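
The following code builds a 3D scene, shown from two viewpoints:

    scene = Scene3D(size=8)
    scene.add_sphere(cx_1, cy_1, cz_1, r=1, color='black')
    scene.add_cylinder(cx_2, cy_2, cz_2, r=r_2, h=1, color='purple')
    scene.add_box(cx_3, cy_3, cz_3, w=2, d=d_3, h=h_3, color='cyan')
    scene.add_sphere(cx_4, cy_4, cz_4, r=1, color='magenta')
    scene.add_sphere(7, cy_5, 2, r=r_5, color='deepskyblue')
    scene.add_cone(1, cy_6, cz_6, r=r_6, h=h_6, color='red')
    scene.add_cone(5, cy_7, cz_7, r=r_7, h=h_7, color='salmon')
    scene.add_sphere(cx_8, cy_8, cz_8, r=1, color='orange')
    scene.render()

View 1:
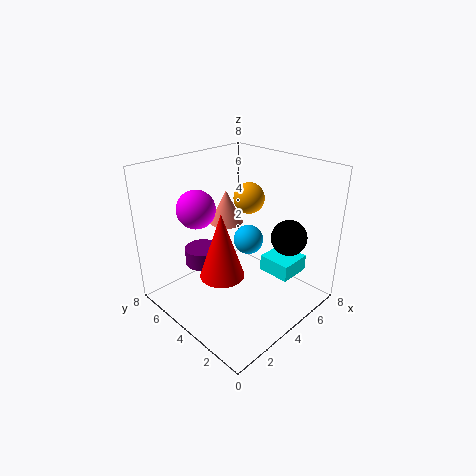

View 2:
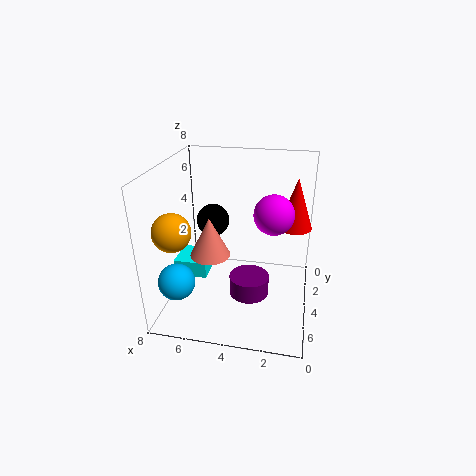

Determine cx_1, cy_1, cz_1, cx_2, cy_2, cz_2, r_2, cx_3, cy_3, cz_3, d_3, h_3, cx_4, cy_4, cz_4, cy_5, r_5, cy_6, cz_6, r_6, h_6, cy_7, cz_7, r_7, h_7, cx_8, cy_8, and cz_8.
cx_1 = 6; cy_1 = 2; cz_1 = 4; cx_2 = 3; cy_2 = 6; cz_2 = 2; r_2 = 1; cx_3 = 6; cy_3 = 2; cz_3 = 1; d_3 = 2; h_3 = 1; cx_4 = 2; cy_4 = 5; cz_4 = 6; cy_5 = 6; r_5 = 1; cy_6 = 2; cz_6 = 4; r_6 = 1; h_6 = 3; cy_7 = 6; cz_7 = 4; r_7 = 1; h_7 = 2; cx_8 = 7; cy_8 = 6; cz_8 = 5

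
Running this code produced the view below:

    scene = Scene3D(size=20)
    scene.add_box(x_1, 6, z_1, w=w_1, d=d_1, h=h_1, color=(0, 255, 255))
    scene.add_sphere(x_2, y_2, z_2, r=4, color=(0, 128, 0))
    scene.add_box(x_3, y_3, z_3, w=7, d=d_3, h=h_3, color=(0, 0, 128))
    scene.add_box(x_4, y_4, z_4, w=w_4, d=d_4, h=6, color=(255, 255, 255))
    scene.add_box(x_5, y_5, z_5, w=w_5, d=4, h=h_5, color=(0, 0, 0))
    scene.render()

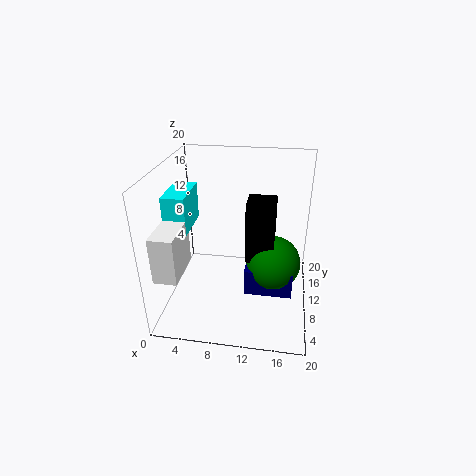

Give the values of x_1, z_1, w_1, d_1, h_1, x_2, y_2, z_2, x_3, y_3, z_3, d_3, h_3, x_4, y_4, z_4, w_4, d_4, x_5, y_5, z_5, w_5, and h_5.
x_1 = 1
z_1 = 12
w_1 = 3
d_1 = 6
h_1 = 5
x_2 = 15
y_2 = 12
z_2 = 5
x_3 = 11
y_3 = 9
z_3 = 1
d_3 = 4
h_3 = 4
x_4 = 1
y_4 = 1
z_4 = 8
w_4 = 3
d_4 = 6
x_5 = 11
y_5 = 10
z_5 = 6
w_5 = 4
h_5 = 9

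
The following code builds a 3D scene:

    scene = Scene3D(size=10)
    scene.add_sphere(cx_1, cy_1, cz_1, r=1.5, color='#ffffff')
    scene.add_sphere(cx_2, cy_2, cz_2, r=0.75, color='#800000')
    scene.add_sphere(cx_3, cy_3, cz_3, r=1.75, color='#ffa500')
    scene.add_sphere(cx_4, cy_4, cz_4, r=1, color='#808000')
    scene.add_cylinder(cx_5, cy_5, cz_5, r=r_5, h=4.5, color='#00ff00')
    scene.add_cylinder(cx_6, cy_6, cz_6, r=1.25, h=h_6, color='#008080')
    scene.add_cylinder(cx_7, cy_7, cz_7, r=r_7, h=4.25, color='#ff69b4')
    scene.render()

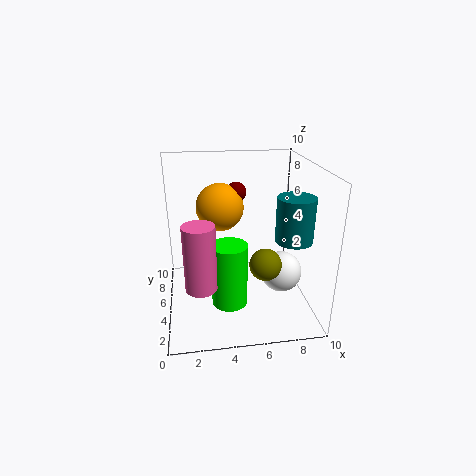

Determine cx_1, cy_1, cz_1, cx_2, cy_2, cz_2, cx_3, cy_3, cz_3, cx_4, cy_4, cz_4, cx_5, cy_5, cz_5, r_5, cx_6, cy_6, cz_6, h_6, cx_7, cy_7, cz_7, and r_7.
cx_1 = 8.25, cy_1 = 5, cz_1 = 2, cx_2 = 5.25, cy_2 = 7.5, cz_2 = 7.5, cx_3 = 4, cy_3 = 7.25, cz_3 = 6.5, cx_4 = 6.25, cy_4 = 2, cz_4 = 4.5, cx_5 = 4.25, cy_5 = 4, cz_5 = 0.5, r_5 = 1.25, cx_6 = 8.5, cy_6 = 3.5, cz_6 = 5.25, h_6 = 3, cx_7 = 2.25, cy_7 = 2.25, cz_7 = 3, r_7 = 1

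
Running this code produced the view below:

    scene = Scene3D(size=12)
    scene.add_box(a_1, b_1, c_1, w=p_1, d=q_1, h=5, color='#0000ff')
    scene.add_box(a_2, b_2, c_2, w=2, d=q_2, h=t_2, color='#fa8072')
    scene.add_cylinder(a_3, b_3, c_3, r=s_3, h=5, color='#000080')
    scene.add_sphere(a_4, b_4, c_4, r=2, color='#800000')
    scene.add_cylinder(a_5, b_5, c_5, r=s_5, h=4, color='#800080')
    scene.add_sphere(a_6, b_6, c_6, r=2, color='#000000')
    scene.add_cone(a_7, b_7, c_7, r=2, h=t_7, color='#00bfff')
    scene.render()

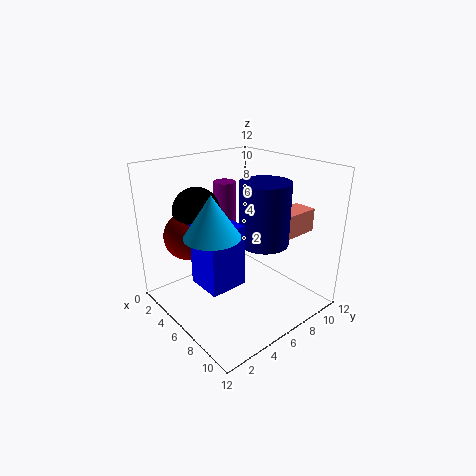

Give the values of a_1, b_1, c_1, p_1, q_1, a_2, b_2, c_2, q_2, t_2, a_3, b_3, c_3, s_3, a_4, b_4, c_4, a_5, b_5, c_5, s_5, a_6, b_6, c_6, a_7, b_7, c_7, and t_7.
a_1 = 5, b_1 = 2, c_1 = 3, p_1 = 3, q_1 = 3, a_2 = 7, b_2 = 8, c_2 = 6, q_2 = 4, t_2 = 2, a_3 = 8, b_3 = 7, c_3 = 6, s_3 = 2, a_4 = 3, b_4 = 3, c_4 = 6, a_5 = 3, b_5 = 7, c_5 = 6, s_5 = 1, a_6 = 3, b_6 = 4, c_6 = 8, a_7 = 8, b_7 = 2, c_7 = 8, t_7 = 3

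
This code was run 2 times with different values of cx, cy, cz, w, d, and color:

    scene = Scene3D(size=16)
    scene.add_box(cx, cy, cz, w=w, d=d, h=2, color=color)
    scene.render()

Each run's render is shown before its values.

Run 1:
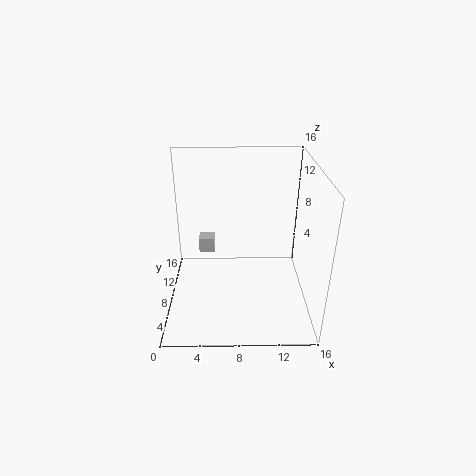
cx = 3; cy = 13; cz = 3; w = 2; d = 2; color = 'lightgray'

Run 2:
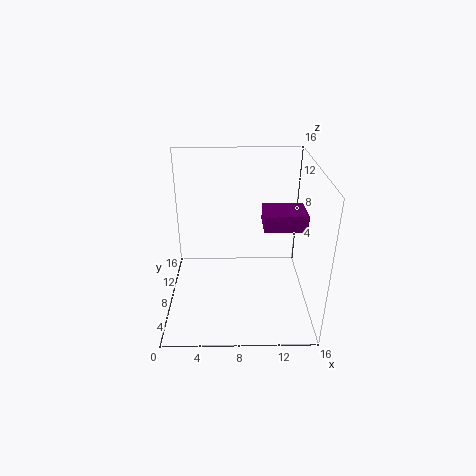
cx = 11; cy = 9; cz = 8; w = 5; d = 4; color = 'purple'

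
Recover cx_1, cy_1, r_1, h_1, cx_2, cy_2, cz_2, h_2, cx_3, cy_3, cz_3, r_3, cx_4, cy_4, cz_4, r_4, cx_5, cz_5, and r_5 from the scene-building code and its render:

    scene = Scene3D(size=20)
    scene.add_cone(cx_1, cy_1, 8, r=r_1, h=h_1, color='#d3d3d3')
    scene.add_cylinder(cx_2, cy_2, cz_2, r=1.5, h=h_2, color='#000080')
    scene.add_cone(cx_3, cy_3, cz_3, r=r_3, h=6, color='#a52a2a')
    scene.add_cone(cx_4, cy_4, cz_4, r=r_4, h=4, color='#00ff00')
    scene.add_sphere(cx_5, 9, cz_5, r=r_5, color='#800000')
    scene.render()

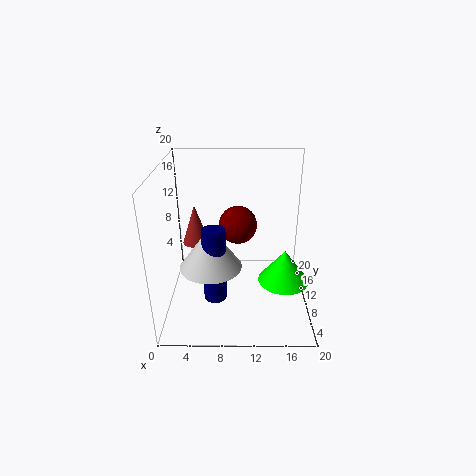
cx_1 = 6.5, cy_1 = 6, r_1 = 4, h_1 = 5.5, cx_2 = 7, cy_2 = 5.5, cz_2 = 3.5, h_2 = 10, cx_3 = 3.5, cy_3 = 14.5, cz_3 = 7, r_3 = 2, cx_4 = 15.5, cy_4 = 3, cz_4 = 8, r_4 = 3, cx_5 = 10, cz_5 = 12.5, r_5 = 2.5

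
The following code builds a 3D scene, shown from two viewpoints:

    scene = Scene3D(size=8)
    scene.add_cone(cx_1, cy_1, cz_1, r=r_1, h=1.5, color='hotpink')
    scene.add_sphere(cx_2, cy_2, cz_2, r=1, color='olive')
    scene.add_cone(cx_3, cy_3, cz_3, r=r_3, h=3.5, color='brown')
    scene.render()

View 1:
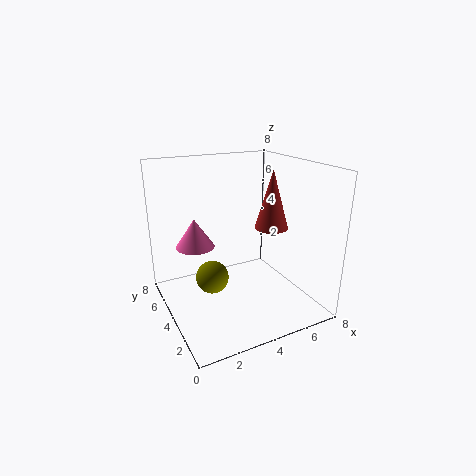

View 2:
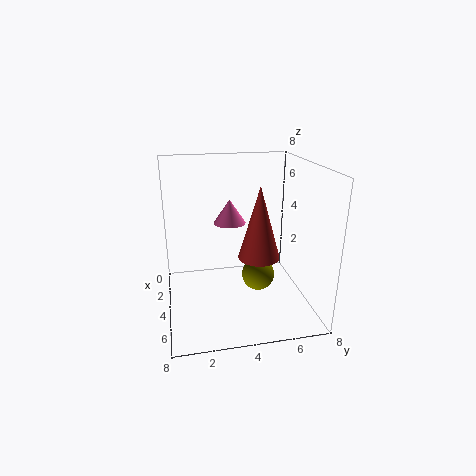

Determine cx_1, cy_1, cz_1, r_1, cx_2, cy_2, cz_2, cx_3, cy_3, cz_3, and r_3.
cx_1 = 1.5, cy_1 = 4, cz_1 = 4, r_1 = 1, cx_2 = 3, cy_2 = 5.5, cz_2 = 1, cx_3 = 6.5, cy_3 = 4.5, cz_3 = 4, r_3 = 1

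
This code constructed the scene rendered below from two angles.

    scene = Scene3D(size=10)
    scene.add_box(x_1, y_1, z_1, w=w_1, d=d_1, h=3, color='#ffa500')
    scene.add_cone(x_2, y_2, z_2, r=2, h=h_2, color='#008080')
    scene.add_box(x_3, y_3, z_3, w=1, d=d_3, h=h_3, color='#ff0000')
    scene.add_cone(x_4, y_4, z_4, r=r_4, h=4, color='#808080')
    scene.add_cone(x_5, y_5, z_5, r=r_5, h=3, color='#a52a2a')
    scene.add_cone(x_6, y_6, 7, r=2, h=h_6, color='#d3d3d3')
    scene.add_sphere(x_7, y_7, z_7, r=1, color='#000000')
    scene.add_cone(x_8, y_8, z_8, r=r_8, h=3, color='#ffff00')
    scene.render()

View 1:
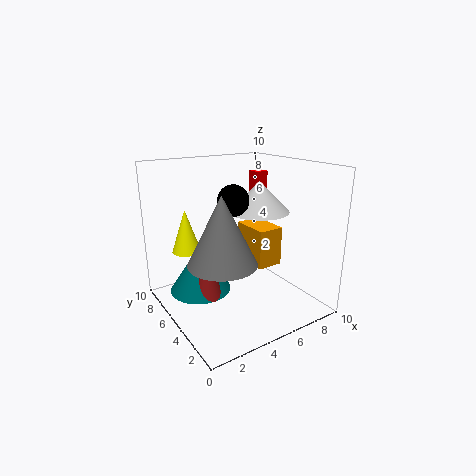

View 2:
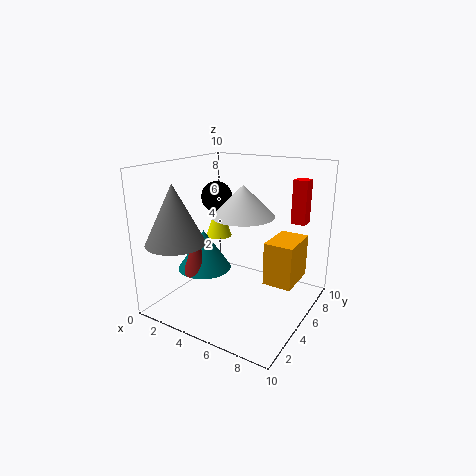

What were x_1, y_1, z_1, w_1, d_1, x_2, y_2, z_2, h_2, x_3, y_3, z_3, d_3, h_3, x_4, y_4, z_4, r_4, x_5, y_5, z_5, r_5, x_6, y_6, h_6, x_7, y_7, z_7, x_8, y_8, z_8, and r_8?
x_1 = 7, y_1 = 5, z_1 = 2, w_1 = 2, d_1 = 3, x_2 = 2, y_2 = 5, z_2 = 2, h_2 = 3, x_3 = 8, y_3 = 7, z_3 = 6, d_3 = 1, h_3 = 3, x_4 = 2, y_4 = 2, z_4 = 5, r_4 = 2, x_5 = 2, y_5 = 4, z_5 = 2, r_5 = 1, x_6 = 6, y_6 = 4, h_6 = 2, x_7 = 4, y_7 = 4, z_7 = 8, x_8 = 2, y_8 = 7, z_8 = 4, r_8 = 1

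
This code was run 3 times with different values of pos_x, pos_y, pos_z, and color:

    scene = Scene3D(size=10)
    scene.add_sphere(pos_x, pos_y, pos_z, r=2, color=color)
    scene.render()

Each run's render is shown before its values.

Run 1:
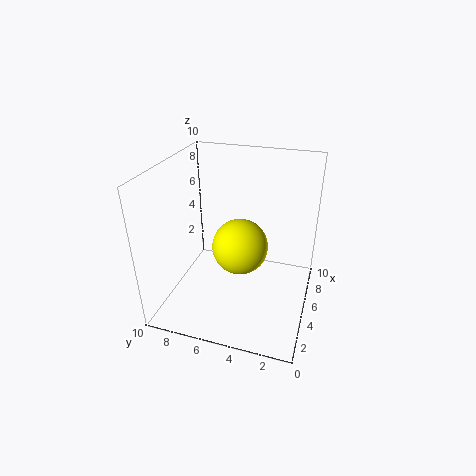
pos_x = 5.5, pos_y = 5, pos_z = 4, color = 'yellow'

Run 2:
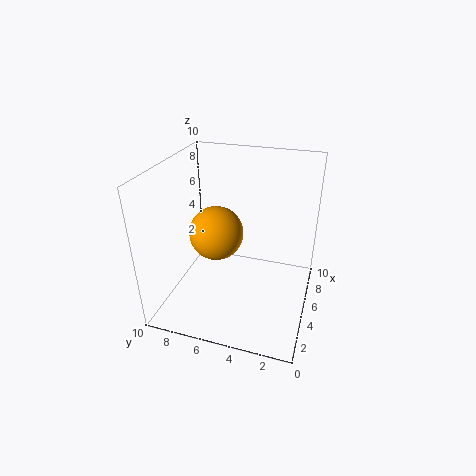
pos_x = 6, pos_y = 7, pos_z = 4.5, color = 'orange'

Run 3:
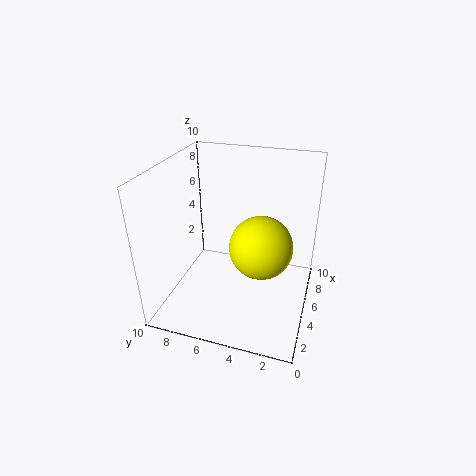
pos_x = 3.5, pos_y = 3, pos_z = 5.5, color = 'yellow'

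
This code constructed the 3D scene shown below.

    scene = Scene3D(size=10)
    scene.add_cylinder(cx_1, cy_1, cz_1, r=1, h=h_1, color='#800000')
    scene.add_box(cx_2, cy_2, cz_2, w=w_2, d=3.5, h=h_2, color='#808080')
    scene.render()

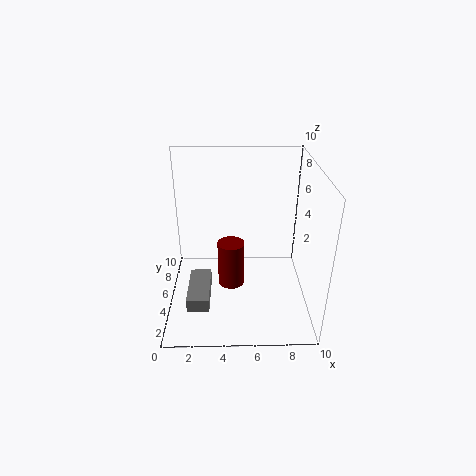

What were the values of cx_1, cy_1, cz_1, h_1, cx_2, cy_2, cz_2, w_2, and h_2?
cx_1 = 4.5
cy_1 = 6
cz_1 = 0.5
h_1 = 3.5
cx_2 = 1.5
cy_2 = 2
cz_2 = 1
w_2 = 1.5
h_2 = 1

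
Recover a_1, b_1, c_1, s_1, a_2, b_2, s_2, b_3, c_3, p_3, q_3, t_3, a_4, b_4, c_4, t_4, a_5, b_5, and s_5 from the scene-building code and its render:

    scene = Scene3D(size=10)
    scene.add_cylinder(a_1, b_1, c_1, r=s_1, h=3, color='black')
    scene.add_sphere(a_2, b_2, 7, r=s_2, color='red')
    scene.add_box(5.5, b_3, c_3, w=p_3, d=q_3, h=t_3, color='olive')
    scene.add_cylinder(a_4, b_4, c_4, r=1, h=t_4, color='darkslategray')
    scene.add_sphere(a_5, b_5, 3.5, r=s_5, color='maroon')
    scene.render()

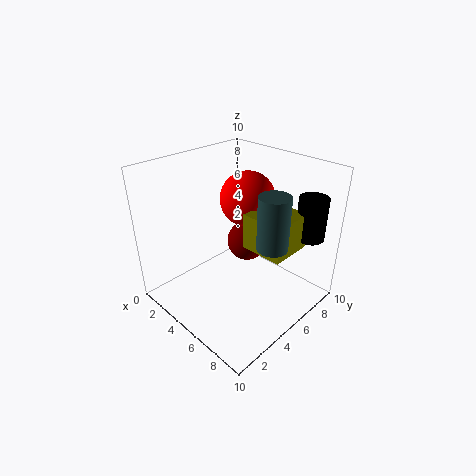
a_1 = 8.5, b_1 = 8.5, c_1 = 5, s_1 = 1, a_2 = 4, b_2 = 7, s_2 = 2, b_3 = 5, c_3 = 4.5, p_3 = 3, q_3 = 3, t_3 = 2.5, a_4 = 8, b_4 = 5, c_4 = 5.5, t_4 = 3.5, a_5 = 4, b_5 = 7, s_5 = 1.5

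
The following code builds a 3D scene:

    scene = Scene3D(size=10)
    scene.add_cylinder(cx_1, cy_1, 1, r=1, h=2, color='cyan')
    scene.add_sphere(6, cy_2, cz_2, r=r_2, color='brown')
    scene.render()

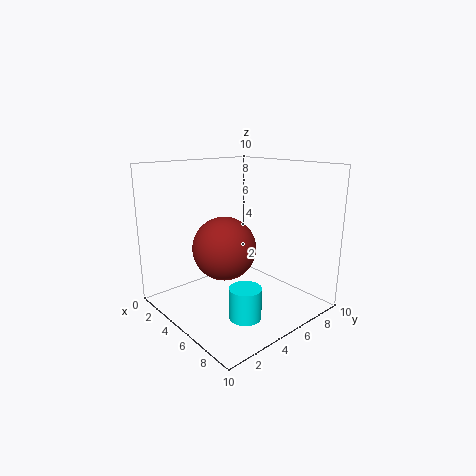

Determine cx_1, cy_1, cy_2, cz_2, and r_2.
cx_1 = 8, cy_1 = 3, cy_2 = 3, cz_2 = 5, r_2 = 2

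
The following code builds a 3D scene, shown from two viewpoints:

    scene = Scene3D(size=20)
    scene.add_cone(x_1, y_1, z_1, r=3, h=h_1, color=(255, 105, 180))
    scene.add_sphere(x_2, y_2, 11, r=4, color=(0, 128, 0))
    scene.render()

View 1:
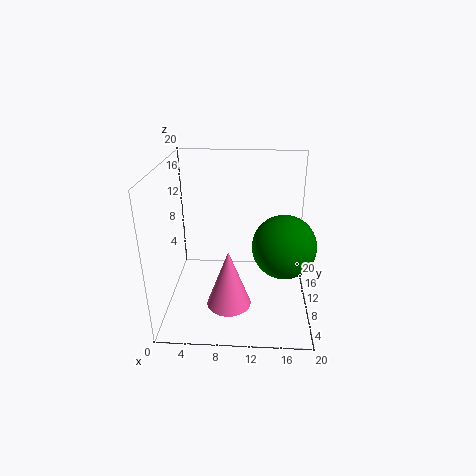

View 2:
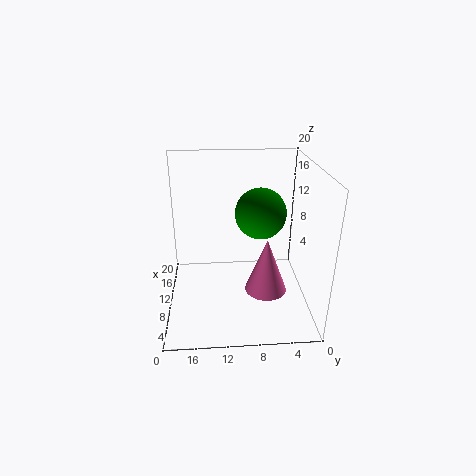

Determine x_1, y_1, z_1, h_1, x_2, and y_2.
x_1 = 9, y_1 = 6, z_1 = 2, h_1 = 8, x_2 = 16, y_2 = 6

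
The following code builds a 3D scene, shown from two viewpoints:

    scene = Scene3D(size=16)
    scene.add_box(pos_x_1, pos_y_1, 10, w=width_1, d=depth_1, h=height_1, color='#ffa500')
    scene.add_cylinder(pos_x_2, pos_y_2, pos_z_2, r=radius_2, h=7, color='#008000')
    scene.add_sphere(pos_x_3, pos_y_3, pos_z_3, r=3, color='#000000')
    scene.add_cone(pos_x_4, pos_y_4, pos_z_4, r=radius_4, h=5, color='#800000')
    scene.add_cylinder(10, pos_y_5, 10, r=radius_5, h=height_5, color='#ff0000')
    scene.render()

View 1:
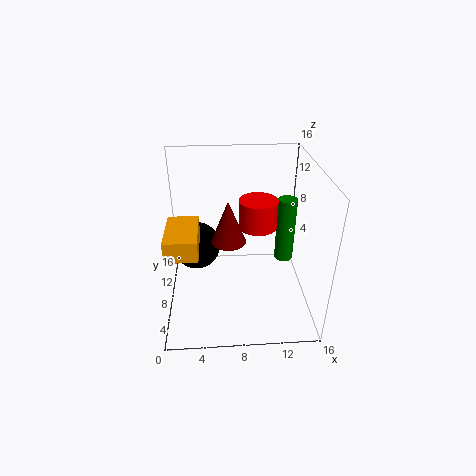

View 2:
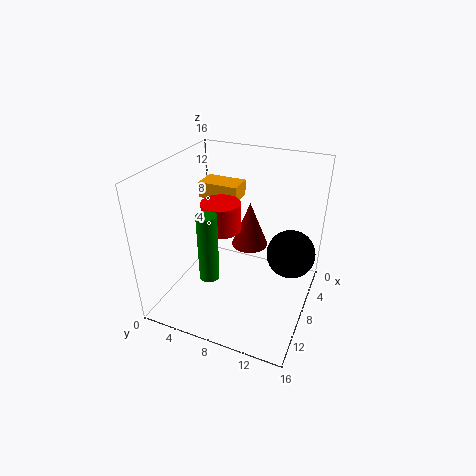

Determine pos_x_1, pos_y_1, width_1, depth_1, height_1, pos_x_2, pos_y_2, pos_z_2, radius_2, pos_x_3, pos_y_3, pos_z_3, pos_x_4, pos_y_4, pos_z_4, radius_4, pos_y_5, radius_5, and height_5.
pos_x_1 = 1
pos_y_1 = 1
width_1 = 3
depth_1 = 5
height_1 = 2
pos_x_2 = 13
pos_y_2 = 7
pos_z_2 = 6
radius_2 = 1
pos_x_3 = 3
pos_y_3 = 13
pos_z_3 = 4
pos_x_4 = 7
pos_y_4 = 9
pos_z_4 = 7
radius_4 = 2
pos_y_5 = 7
radius_5 = 2
height_5 = 3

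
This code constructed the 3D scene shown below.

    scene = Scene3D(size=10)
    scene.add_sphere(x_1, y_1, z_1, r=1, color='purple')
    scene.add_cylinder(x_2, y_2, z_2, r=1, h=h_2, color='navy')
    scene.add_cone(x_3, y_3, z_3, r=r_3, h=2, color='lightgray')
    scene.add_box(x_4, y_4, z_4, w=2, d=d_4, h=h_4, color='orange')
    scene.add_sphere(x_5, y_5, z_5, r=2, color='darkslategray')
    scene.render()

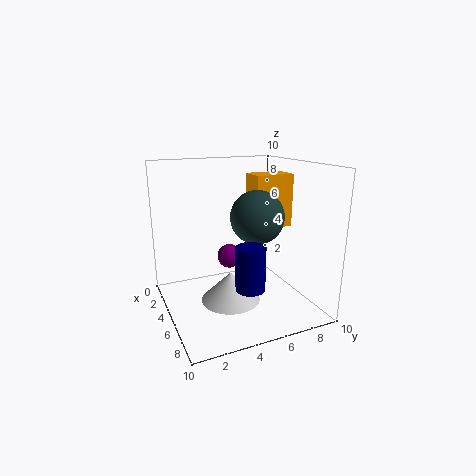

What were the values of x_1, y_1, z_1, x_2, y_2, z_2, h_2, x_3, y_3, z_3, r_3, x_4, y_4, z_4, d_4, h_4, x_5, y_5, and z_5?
x_1 = 1
y_1 = 6
z_1 = 2
x_2 = 7
y_2 = 5
z_2 = 2
h_2 = 3
x_3 = 6
y_3 = 4
z_3 = 1
r_3 = 2
x_4 = 2
y_4 = 7
z_4 = 5
d_4 = 3
h_4 = 4
x_5 = 4
y_5 = 7
z_5 = 6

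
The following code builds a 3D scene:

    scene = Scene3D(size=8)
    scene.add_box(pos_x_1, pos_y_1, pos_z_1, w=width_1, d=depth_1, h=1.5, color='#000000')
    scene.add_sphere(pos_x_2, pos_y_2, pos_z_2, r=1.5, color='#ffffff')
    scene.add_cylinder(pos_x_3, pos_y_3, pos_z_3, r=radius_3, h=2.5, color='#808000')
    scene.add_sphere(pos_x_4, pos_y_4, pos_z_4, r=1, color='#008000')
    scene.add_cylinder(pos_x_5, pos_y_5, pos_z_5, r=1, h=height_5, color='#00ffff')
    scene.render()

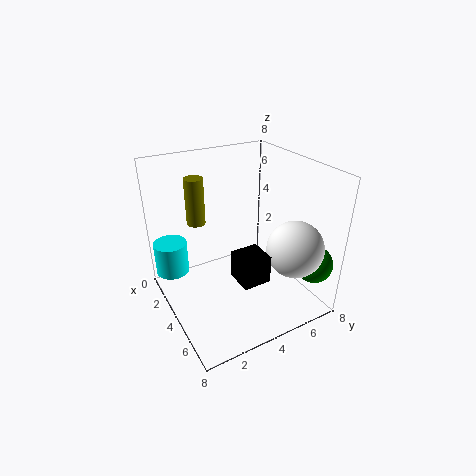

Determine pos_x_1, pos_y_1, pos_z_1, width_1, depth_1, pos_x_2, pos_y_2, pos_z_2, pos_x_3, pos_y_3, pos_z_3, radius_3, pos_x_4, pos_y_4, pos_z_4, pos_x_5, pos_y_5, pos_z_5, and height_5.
pos_x_1 = 5, pos_y_1 = 3, pos_z_1 = 2.5, width_1 = 1.5, depth_1 = 1.5, pos_x_2 = 6.5, pos_y_2 = 6, pos_z_2 = 4, pos_x_3 = 3, pos_y_3 = 2, pos_z_3 = 5, radius_3 = 0.5, pos_x_4 = 7, pos_y_4 = 7, pos_z_4 = 3, pos_x_5 = 1, pos_y_5 = 1, pos_z_5 = 1, height_5 = 2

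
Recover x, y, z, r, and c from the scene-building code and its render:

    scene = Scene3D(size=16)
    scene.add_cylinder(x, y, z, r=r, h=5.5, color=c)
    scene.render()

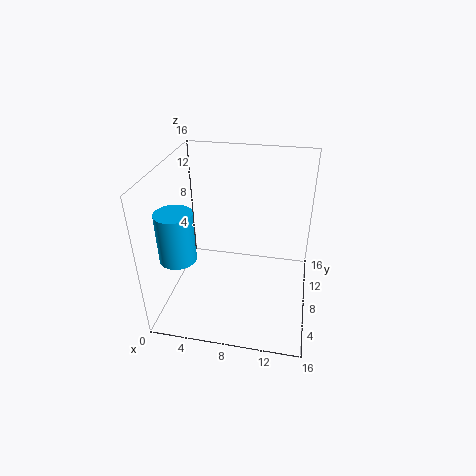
x = 2
y = 5
z = 6.5
r = 2
c = 'deepskyblue'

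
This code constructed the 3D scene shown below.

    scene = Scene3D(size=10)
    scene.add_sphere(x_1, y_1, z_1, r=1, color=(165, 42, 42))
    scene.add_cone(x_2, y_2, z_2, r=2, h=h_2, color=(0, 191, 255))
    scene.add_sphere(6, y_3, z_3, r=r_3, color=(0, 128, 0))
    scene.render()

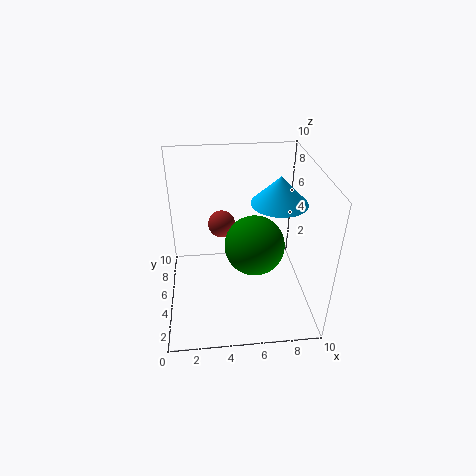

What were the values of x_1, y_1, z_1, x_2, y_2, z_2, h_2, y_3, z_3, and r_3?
x_1 = 4, y_1 = 7, z_1 = 5, x_2 = 8, y_2 = 6, z_2 = 7, h_2 = 2, y_3 = 4, z_3 = 5, r_3 = 2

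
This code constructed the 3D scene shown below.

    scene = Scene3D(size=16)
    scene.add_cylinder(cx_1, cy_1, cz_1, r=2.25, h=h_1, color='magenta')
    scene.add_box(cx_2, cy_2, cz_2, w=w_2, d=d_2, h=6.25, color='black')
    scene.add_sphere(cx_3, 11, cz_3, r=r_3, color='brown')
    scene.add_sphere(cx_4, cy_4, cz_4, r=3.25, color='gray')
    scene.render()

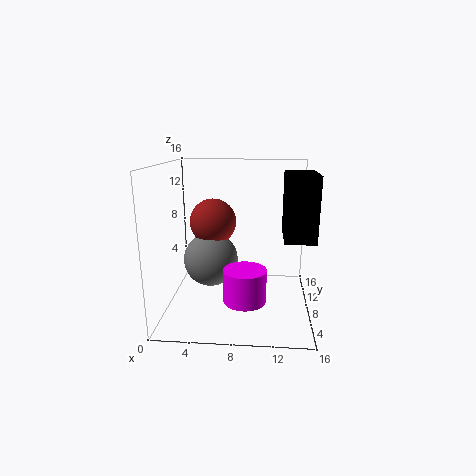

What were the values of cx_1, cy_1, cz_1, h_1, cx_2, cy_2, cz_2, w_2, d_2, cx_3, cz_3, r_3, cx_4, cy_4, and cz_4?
cx_1 = 9
cy_1 = 4.5
cz_1 = 2.25
h_1 = 3.5
cx_2 = 12.75
cy_2 = 2.5
cz_2 = 9.25
w_2 = 3
d_2 = 5
cx_3 = 4.75
cz_3 = 9
r_3 = 2.75
cx_4 = 4.5
cy_4 = 10.25
cz_4 = 4.5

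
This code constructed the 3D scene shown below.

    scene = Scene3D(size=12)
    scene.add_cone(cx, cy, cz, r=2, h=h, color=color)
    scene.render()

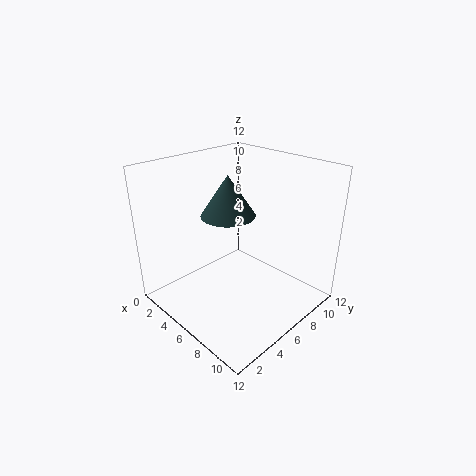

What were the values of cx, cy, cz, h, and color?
cx = 7
cy = 4
cz = 9
h = 3
color = 'darkslategray'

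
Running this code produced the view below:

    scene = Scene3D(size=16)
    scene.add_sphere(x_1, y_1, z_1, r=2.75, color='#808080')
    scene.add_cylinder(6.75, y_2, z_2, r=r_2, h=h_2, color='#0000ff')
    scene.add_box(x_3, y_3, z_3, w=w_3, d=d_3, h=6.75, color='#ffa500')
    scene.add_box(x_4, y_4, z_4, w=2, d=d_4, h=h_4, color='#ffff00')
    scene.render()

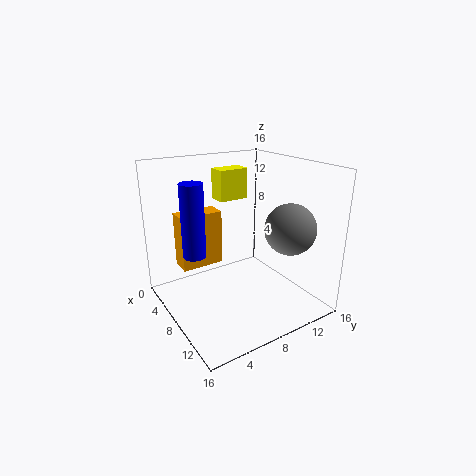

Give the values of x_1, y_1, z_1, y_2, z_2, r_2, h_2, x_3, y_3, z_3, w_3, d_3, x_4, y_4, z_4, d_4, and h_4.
x_1 = 12
y_1 = 12
z_1 = 9.5
y_2 = 3.25
z_2 = 6.5
r_2 = 1.25
h_2 = 8
x_3 = 1
y_3 = 3.25
z_3 = 3
w_3 = 2.5
d_3 = 5.25
x_4 = 5.5
y_4 = 6.25
z_4 = 12.25
d_4 = 3.25
h_4 = 3.25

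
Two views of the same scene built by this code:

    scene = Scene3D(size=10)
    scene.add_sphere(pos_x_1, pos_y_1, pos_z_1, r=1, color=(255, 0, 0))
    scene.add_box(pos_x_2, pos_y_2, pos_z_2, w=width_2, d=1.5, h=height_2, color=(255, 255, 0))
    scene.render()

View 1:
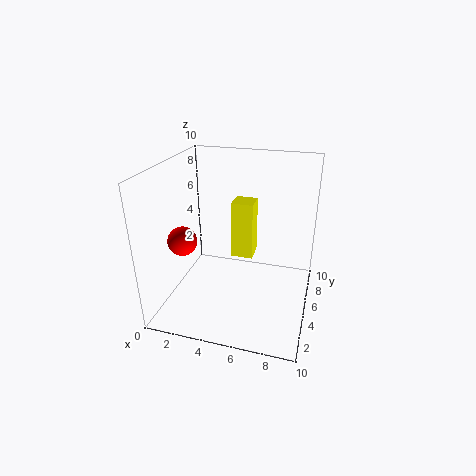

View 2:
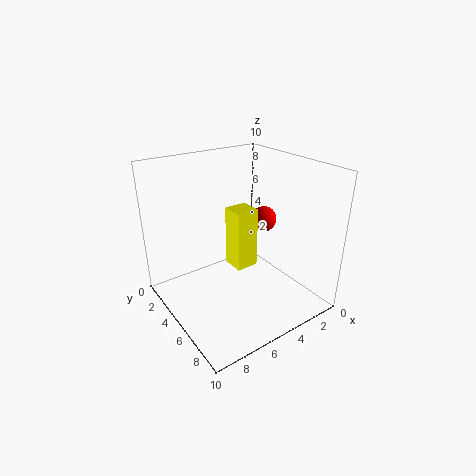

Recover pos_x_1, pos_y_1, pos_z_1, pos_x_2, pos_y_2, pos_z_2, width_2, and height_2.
pos_x_1 = 1.5; pos_y_1 = 3.5; pos_z_1 = 5; pos_x_2 = 4.5; pos_y_2 = 5; pos_z_2 = 3.5; width_2 = 1.5; height_2 = 4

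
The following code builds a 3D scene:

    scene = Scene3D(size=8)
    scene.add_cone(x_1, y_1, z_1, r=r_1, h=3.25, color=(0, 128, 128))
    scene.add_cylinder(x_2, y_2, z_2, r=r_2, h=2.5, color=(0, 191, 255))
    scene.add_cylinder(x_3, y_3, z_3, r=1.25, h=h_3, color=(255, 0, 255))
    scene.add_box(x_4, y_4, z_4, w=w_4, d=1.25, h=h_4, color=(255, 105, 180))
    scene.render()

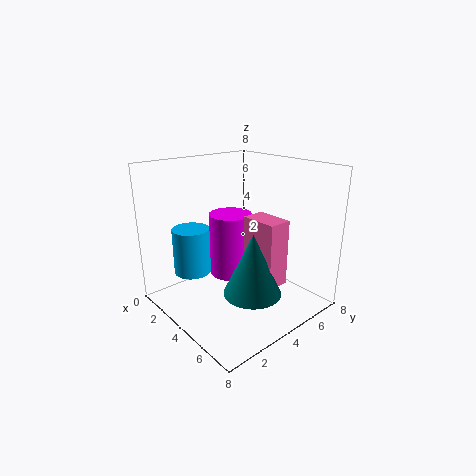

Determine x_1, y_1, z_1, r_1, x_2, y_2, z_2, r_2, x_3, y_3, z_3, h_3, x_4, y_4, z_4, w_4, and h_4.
x_1 = 6
y_1 = 3.25
z_1 = 1.75
r_1 = 1.5
x_2 = 2.75
y_2 = 1.75
z_2 = 2.25
r_2 = 1
x_3 = 2.75
y_3 = 4.5
z_3 = 1.25
h_3 = 3.75
x_4 = 4.75
y_4 = 3.75
z_4 = 2
w_4 = 2
h_4 = 3.5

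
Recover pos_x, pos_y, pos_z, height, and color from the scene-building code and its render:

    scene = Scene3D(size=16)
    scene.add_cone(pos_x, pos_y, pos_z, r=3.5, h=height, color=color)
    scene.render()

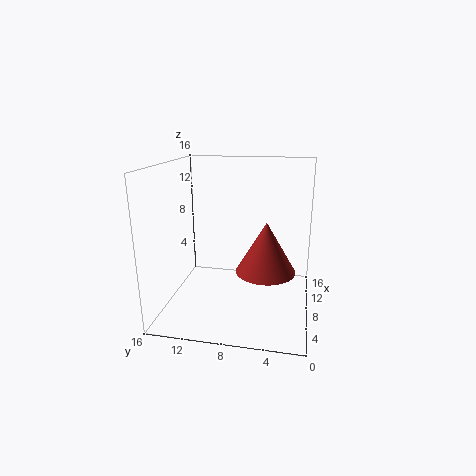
pos_x = 9.5
pos_y = 5
pos_z = 3.5
height = 6
color = 'brown'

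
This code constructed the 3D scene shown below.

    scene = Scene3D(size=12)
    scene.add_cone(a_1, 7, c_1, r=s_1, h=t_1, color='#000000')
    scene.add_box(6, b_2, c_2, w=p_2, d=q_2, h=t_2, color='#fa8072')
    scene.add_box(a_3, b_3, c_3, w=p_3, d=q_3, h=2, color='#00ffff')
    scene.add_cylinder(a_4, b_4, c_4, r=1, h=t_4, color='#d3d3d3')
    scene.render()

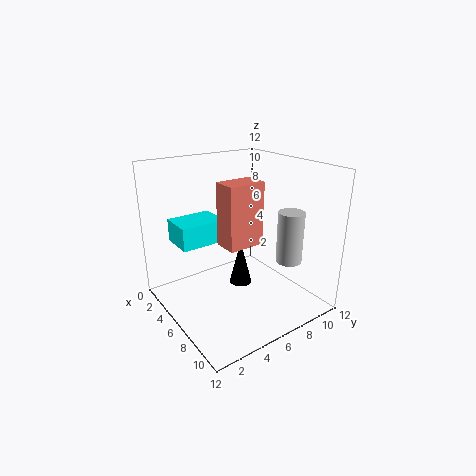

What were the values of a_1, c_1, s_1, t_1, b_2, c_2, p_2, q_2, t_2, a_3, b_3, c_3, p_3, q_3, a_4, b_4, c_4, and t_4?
a_1 = 5
c_1 = 1
s_1 = 1
t_1 = 4
b_2 = 4
c_2 = 6
p_2 = 2
q_2 = 3
t_2 = 5
a_3 = 1
b_3 = 2
c_3 = 5
p_3 = 3
q_3 = 4
a_4 = 10
b_4 = 8
c_4 = 5
t_4 = 4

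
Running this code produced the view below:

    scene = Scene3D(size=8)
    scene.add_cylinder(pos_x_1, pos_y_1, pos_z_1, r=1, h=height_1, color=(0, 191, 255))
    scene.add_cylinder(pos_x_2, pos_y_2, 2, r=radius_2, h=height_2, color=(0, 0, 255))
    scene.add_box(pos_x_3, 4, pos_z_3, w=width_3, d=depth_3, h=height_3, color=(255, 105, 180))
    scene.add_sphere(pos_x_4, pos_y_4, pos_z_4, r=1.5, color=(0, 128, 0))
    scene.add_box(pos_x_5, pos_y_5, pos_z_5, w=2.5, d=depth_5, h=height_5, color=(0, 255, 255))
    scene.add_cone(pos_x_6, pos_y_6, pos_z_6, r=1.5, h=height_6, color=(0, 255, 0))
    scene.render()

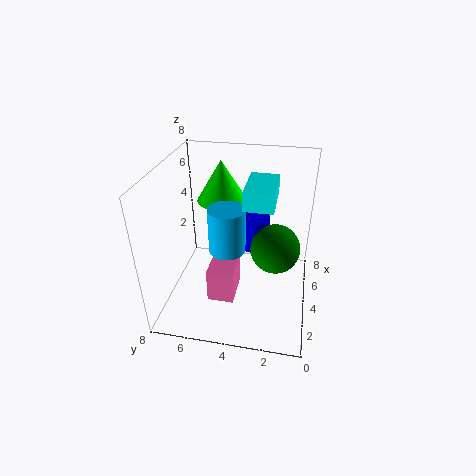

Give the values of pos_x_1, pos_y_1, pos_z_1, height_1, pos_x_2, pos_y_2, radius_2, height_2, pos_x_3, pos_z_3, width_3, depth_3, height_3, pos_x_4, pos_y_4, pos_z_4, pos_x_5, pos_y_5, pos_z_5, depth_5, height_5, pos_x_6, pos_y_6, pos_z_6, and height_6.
pos_x_1 = 3.5
pos_y_1 = 4.5
pos_z_1 = 3.5
height_1 = 2.5
pos_x_2 = 6.5
pos_y_2 = 3.5
radius_2 = 1
height_2 = 2
pos_x_3 = 2.5
pos_z_3 = 0.5
width_3 = 2
depth_3 = 1.5
height_3 = 2
pos_x_4 = 5.5
pos_y_4 = 2
pos_z_4 = 2.5
pos_x_5 = 2.5
pos_y_5 = 2
pos_z_5 = 6.5
depth_5 = 1.5
height_5 = 1
pos_x_6 = 6.5
pos_y_6 = 5.5
pos_z_6 = 5
height_6 = 2.5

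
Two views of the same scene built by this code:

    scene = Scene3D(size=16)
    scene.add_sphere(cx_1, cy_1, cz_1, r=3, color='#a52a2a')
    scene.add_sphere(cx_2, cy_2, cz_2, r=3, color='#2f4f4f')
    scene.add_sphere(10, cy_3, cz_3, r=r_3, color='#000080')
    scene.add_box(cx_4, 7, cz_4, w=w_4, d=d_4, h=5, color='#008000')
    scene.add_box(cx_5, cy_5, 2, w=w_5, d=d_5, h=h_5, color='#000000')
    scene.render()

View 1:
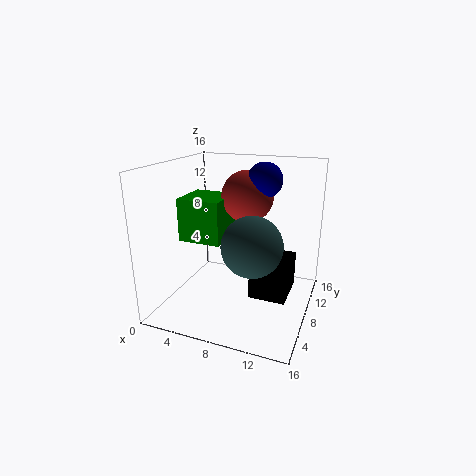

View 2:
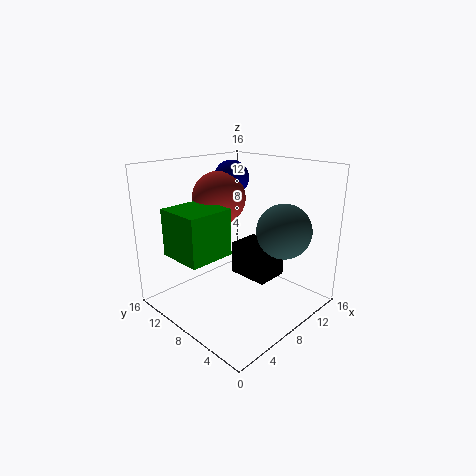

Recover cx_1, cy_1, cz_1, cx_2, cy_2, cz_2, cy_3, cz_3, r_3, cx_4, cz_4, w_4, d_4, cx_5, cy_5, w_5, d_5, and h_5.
cx_1 = 8; cy_1 = 11; cz_1 = 12; cx_2 = 11; cy_2 = 4; cz_2 = 9; cy_3 = 11; cz_3 = 14; r_3 = 2; cx_4 = 1; cz_4 = 7; w_4 = 5; d_4 = 5; cx_5 = 10; cy_5 = 6; w_5 = 4; d_5 = 5; h_5 = 4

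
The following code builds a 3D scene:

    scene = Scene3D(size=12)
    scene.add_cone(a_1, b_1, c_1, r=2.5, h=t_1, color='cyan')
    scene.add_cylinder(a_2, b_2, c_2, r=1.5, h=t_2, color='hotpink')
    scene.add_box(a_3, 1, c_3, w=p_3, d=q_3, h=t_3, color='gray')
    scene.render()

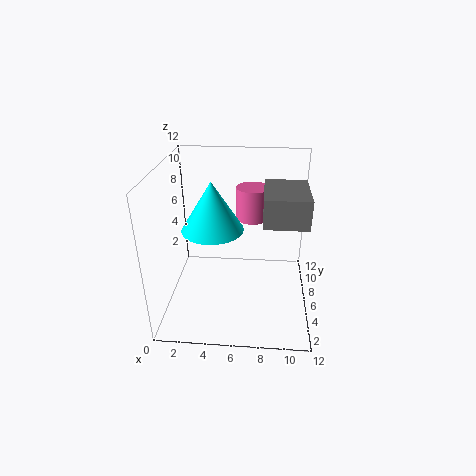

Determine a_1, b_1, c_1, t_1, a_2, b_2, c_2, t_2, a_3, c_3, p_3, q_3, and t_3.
a_1 = 4, b_1 = 5.5, c_1 = 7, t_1 = 4, a_2 = 7, b_2 = 10, c_2 = 6, t_2 = 3, a_3 = 8, c_3 = 9.5, p_3 = 3, q_3 = 4, t_3 = 2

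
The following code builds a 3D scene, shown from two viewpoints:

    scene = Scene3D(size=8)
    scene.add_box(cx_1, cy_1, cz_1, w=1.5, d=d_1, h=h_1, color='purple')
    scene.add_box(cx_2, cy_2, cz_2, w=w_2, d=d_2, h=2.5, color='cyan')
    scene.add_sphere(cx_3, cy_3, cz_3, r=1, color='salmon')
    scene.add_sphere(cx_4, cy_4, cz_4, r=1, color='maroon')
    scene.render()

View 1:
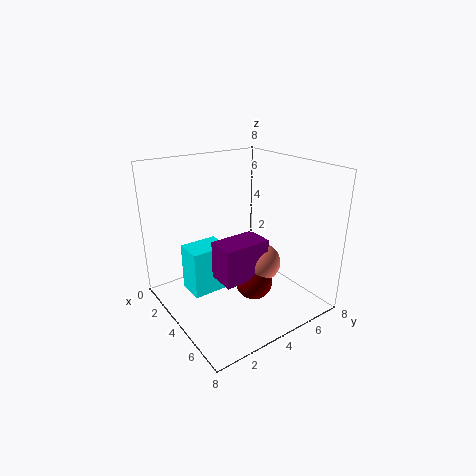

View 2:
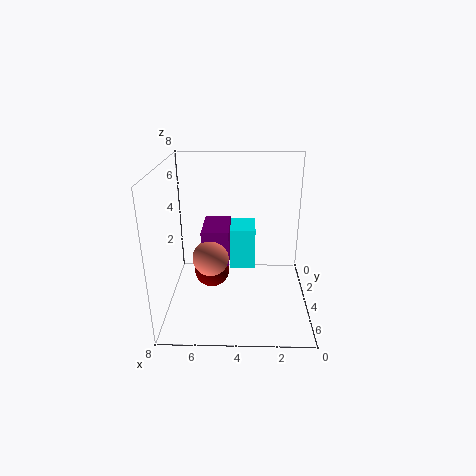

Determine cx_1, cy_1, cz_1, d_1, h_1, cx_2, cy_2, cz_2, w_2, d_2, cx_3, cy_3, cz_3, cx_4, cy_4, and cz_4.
cx_1 = 4.5
cy_1 = 2
cz_1 = 2.5
d_1 = 2.5
h_1 = 2
cx_2 = 3
cy_2 = 1
cz_2 = 1.5
w_2 = 1.5
d_2 = 2
cx_3 = 5.5
cy_3 = 4.5
cz_3 = 3
cx_4 = 5.5
cy_4 = 4
cz_4 = 2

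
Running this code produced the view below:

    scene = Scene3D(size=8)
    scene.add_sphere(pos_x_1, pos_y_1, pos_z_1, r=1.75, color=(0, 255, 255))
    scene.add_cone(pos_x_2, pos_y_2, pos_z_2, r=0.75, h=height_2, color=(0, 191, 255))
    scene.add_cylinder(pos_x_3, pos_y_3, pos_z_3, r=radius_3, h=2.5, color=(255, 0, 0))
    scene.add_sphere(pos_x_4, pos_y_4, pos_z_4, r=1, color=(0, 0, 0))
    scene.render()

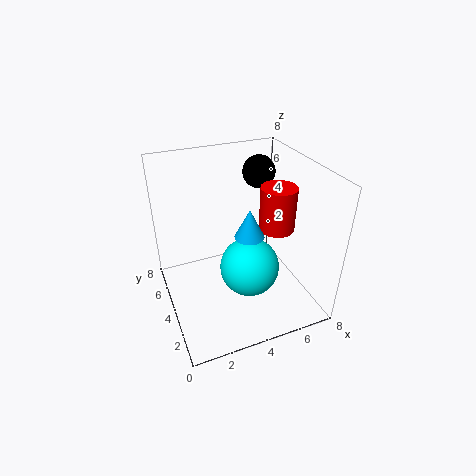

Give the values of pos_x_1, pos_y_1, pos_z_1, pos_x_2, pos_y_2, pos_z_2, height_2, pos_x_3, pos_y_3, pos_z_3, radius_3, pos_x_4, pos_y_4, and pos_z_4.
pos_x_1 = 4.75
pos_y_1 = 4
pos_z_1 = 1.75
pos_x_2 = 4
pos_y_2 = 2.5
pos_z_2 = 5
height_2 = 1.5
pos_x_3 = 6.25
pos_y_3 = 3.75
pos_z_3 = 4.25
radius_3 = 1
pos_x_4 = 6.5
pos_y_4 = 6.75
pos_z_4 = 6.5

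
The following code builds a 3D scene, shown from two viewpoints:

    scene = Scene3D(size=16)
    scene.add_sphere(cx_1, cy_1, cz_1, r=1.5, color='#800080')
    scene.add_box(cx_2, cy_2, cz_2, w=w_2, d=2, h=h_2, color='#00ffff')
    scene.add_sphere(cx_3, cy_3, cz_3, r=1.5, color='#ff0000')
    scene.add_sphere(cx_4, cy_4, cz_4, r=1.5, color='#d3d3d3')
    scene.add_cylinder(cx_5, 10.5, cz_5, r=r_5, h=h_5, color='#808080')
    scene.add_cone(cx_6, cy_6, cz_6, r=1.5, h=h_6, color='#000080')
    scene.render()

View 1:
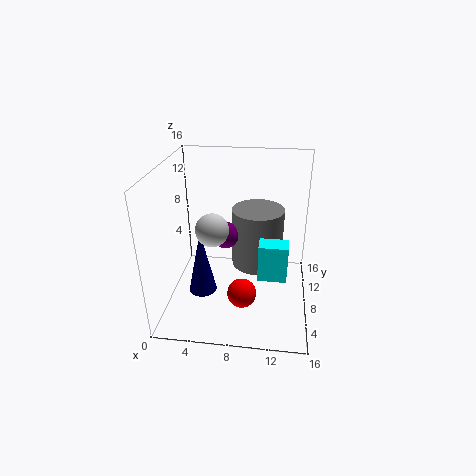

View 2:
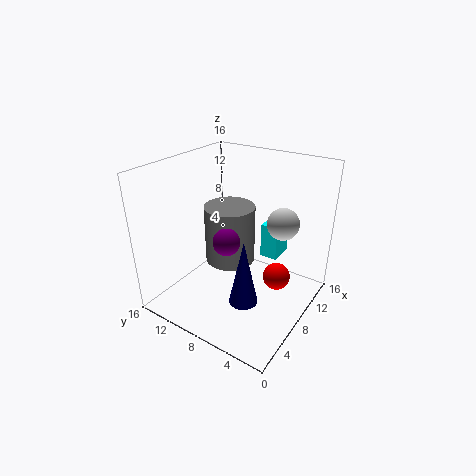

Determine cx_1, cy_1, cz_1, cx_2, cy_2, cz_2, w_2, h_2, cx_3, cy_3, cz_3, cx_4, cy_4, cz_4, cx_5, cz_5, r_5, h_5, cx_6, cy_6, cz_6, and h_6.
cx_1 = 6.5, cy_1 = 8.5, cz_1 = 8, cx_2 = 10.5, cy_2 = 4.5, cz_2 = 5, w_2 = 3, h_2 = 4, cx_3 = 9, cy_3 = 3.5, cz_3 = 4, cx_4 = 6.5, cy_4 = 2, cz_4 = 12, cx_5 = 10, cz_5 = 3.5, r_5 = 3, h_5 = 7, cx_6 = 4.5, cy_6 = 5, cz_6 = 3, h_6 = 7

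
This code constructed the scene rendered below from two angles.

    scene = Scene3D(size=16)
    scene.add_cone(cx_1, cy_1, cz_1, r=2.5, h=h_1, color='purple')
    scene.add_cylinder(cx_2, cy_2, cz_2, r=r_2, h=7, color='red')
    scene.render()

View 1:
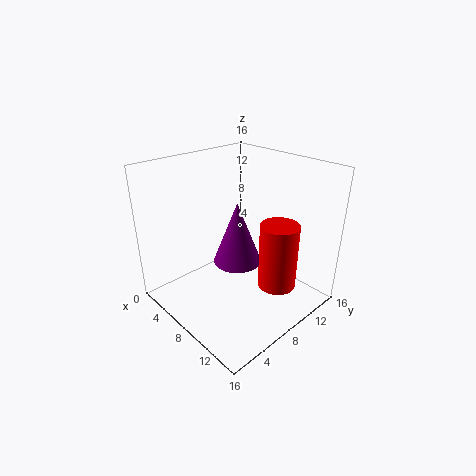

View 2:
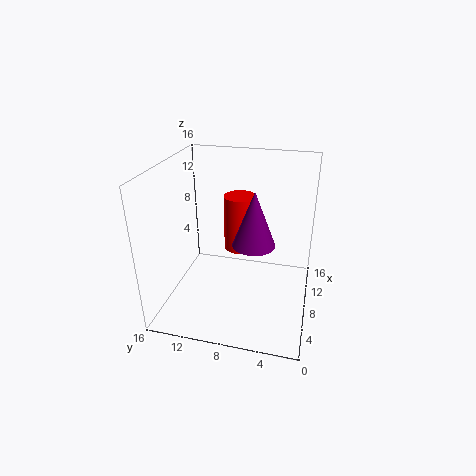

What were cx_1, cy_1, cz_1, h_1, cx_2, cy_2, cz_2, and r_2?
cx_1 = 9.5, cy_1 = 6.5, cz_1 = 6.5, h_1 = 6.5, cx_2 = 13, cy_2 = 9, cz_2 = 4, r_2 = 2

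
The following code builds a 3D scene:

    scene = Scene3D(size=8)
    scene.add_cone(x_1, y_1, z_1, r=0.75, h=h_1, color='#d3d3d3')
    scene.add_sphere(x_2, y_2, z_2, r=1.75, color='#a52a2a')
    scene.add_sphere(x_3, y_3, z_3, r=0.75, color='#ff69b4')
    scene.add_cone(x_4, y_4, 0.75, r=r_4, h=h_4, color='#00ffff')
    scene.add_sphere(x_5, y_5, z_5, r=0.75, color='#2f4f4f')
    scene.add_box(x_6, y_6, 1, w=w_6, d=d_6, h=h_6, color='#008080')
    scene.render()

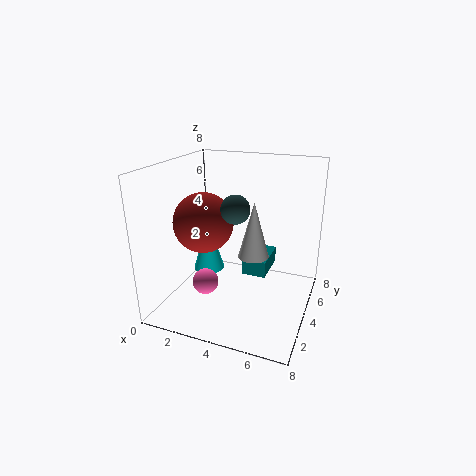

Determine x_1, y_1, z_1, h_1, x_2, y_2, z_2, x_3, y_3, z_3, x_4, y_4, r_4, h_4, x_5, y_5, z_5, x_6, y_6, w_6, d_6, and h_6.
x_1 = 5.5; y_1 = 2.25; z_1 = 4; h_1 = 2.75; x_2 = 1.75; y_2 = 4.25; z_2 = 4.5; x_3 = 2.25; y_3 = 3.25; z_3 = 1.25; x_4 = 1.25; y_4 = 5.75; r_4 = 1; h_4 = 3.25; x_5 = 4.25; y_5 = 3; z_5 = 6; x_6 = 3.75; y_6 = 5.25; w_6 = 1.5; d_6 = 2.5; h_6 = 1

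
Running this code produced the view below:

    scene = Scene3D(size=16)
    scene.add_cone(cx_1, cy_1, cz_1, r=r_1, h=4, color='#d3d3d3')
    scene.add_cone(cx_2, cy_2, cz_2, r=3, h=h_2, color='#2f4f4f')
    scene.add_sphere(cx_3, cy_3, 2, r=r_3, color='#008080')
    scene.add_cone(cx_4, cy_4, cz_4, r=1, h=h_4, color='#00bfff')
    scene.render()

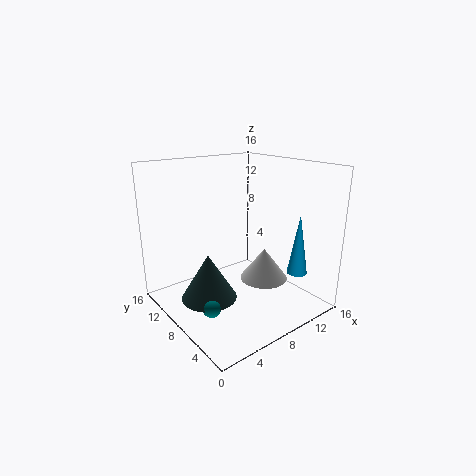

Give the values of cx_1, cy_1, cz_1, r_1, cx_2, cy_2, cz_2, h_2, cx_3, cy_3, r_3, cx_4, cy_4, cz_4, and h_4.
cx_1 = 13, cy_1 = 9, cz_1 = 1, r_1 = 3, cx_2 = 4, cy_2 = 8, cz_2 = 2, h_2 = 5, cx_3 = 3, cy_3 = 6, r_3 = 1, cx_4 = 10, cy_4 = 1, cz_4 = 6, h_4 = 6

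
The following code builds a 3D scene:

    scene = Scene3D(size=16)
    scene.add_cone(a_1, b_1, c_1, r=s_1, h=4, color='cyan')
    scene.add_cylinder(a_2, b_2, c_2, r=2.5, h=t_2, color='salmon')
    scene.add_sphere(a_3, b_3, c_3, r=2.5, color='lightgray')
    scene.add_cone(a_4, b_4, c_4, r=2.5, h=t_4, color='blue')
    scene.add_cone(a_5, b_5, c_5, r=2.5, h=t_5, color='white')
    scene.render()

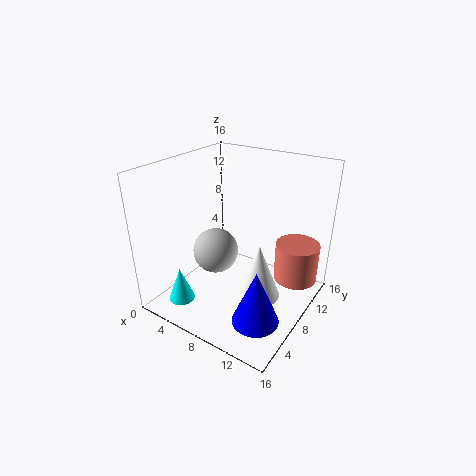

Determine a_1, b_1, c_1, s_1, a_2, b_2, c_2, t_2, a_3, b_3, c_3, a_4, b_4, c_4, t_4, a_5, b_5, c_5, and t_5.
a_1 = 3, b_1 = 3.5, c_1 = 0.5, s_1 = 1.5, a_2 = 13.5, b_2 = 12, c_2 = 2.5, t_2 = 4.5, a_3 = 6, b_3 = 6.5, c_3 = 6.5, a_4 = 12.5, b_4 = 4.5, c_4 = 1, t_4 = 6, a_5 = 10.5, b_5 = 8.5, c_5 = 1, t_5 = 6.5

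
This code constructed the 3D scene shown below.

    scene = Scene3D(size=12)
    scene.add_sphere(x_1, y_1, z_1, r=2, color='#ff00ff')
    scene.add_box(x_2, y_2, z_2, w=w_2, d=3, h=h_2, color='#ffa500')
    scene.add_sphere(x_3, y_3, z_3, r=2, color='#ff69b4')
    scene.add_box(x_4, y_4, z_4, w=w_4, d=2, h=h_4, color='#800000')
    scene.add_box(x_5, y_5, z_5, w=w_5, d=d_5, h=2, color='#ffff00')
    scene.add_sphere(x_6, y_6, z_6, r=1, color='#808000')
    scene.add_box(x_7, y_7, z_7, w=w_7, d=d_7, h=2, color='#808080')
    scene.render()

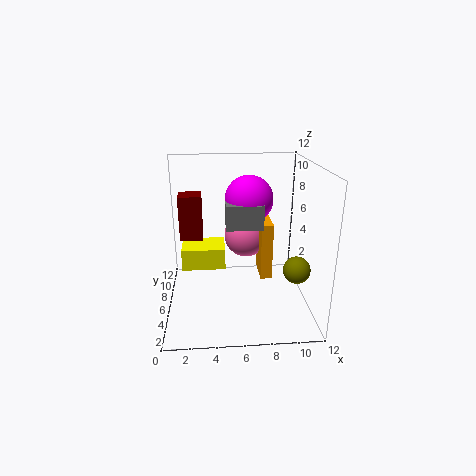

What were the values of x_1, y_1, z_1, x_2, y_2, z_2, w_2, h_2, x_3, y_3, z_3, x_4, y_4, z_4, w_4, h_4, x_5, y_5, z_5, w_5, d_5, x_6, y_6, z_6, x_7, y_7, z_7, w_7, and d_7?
x_1 = 7
y_1 = 7
z_1 = 9
x_2 = 8
y_2 = 6
z_2 = 2
w_2 = 1
h_2 = 5
x_3 = 7
y_3 = 9
z_3 = 5
x_4 = 1
y_4 = 8
z_4 = 5
w_4 = 2
h_4 = 4
x_5 = 1
y_5 = 8
z_5 = 2
w_5 = 4
d_5 = 3
x_6 = 10
y_6 = 2
z_6 = 5
x_7 = 5
y_7 = 5
z_7 = 7
w_7 = 3
d_7 = 2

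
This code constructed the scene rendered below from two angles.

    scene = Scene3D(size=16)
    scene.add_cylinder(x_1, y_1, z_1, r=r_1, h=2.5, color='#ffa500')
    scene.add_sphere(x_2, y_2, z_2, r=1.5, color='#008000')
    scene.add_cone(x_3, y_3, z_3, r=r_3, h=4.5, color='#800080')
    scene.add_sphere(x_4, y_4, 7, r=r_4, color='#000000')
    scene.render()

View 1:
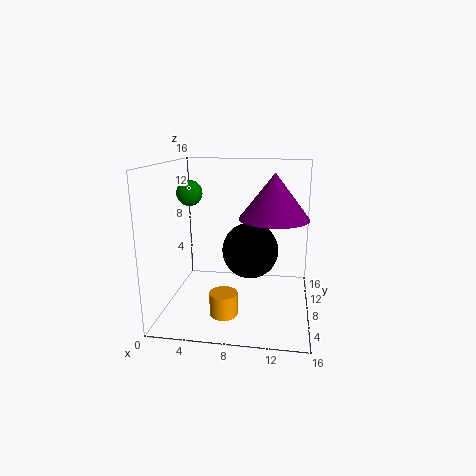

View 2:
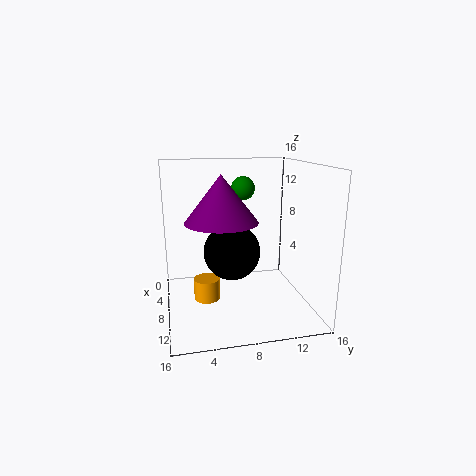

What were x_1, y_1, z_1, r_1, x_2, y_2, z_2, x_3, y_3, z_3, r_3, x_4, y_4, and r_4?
x_1 = 7; y_1 = 4.5; z_1 = 0.5; r_1 = 1.5; x_2 = 2; y_2 = 10; z_2 = 12.5; x_3 = 12; y_3 = 5.5; z_3 = 11; r_3 = 3.5; x_4 = 9.5; y_4 = 7; r_4 = 3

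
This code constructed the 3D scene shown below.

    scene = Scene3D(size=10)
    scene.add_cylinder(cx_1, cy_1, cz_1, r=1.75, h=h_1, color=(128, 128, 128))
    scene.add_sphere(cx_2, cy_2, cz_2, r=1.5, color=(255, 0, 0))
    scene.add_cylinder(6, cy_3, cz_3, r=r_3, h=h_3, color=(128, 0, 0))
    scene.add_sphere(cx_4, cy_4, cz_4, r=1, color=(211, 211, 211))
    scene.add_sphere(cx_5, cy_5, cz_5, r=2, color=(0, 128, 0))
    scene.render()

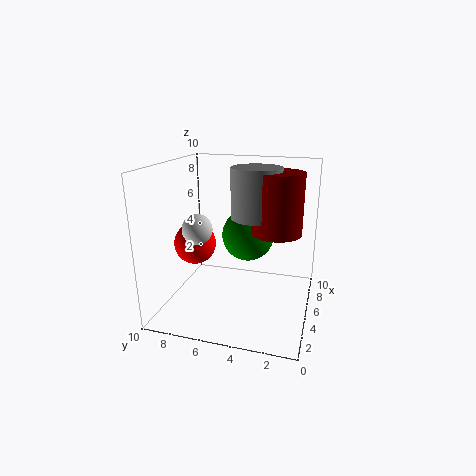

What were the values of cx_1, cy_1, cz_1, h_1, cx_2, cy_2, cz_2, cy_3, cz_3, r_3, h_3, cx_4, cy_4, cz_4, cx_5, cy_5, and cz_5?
cx_1 = 6
cy_1 = 4
cz_1 = 6.25
h_1 = 3.5
cx_2 = 5
cy_2 = 8.25
cz_2 = 4.25
cy_3 = 2.5
cz_3 = 5.25
r_3 = 1.75
h_3 = 4.25
cx_4 = 3.25
cy_4 = 7.25
cz_4 = 6
cx_5 = 7.75
cy_5 = 5
cz_5 = 4.25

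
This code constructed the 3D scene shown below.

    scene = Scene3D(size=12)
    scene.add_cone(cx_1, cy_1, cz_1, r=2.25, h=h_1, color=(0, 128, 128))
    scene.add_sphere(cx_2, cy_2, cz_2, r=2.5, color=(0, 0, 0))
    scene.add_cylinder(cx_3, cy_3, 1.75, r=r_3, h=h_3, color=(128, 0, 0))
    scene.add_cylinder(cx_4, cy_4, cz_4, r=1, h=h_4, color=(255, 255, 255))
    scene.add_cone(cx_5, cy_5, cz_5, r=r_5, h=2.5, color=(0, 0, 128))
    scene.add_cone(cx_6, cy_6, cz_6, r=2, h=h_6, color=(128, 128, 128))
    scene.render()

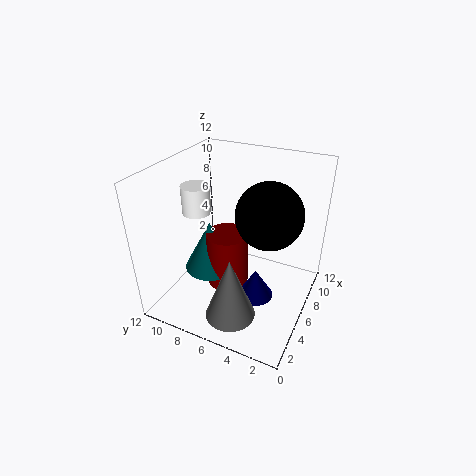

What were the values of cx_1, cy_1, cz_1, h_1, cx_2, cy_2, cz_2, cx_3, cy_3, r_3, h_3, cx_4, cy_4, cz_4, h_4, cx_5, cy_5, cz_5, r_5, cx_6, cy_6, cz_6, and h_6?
cx_1 = 5.25, cy_1 = 8.25, cz_1 = 3, h_1 = 4.25, cx_2 = 5, cy_2 = 3, cz_2 = 9.25, cx_3 = 5.5, cy_3 = 6.75, r_3 = 1.75, h_3 = 4.75, cx_4 = 2.5, cy_4 = 7.5, cz_4 = 9.75, h_4 = 2, cx_5 = 5.25, cy_5 = 4, cz_5 = 1.25, r_5 = 1.5, cx_6 = 2.5, cy_6 = 5, cz_6 = 1, h_6 = 5.25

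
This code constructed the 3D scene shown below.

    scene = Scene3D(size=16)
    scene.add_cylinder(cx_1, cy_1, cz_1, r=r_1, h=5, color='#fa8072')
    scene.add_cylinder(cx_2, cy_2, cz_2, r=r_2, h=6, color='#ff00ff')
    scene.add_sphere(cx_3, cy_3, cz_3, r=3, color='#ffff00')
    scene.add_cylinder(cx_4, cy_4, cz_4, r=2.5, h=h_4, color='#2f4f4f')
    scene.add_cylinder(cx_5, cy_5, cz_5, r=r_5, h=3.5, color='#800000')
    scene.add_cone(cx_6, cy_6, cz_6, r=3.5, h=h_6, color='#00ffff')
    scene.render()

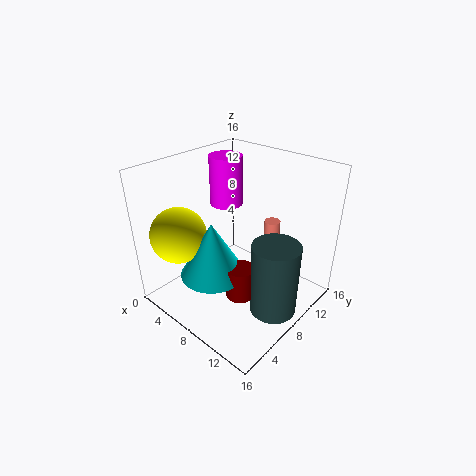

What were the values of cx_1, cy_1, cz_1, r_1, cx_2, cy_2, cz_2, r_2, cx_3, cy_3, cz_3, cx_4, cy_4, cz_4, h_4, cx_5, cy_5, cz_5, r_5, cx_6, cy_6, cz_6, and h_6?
cx_1 = 8, cy_1 = 14.5, cz_1 = 2.5, r_1 = 1, cx_2 = 3, cy_2 = 11.5, cz_2 = 9.5, r_2 = 2, cx_3 = 4, cy_3 = 3, cz_3 = 9, cx_4 = 13.5, cy_4 = 7.5, cz_4 = 1.5, h_4 = 8, cx_5 = 10.5, cy_5 = 5.5, cz_5 = 3, r_5 = 1.5, cx_6 = 7.5, cy_6 = 4.5, cz_6 = 5, h_6 = 6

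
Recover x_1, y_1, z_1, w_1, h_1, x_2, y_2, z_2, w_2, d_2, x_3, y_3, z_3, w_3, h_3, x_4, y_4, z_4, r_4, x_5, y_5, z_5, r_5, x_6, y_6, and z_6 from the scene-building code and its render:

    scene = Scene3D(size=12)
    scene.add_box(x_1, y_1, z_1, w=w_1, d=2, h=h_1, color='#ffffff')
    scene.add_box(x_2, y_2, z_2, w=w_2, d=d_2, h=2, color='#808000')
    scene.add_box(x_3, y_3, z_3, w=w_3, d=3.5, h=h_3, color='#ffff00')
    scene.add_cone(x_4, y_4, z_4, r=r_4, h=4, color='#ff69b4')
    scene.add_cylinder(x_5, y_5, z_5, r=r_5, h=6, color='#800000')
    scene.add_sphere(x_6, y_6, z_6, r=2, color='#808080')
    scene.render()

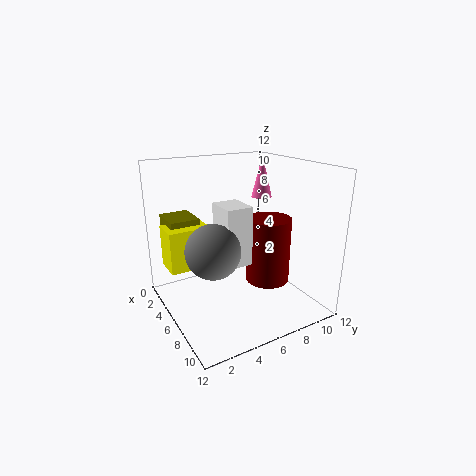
x_1 = 6.5
y_1 = 3.5
z_1 = 5
w_1 = 2.5
h_1 = 4.5
x_2 = 1
y_2 = 1
z_2 = 5.5
w_2 = 3
d_2 = 2.5
x_3 = 2.5
y_3 = 0.5
z_3 = 3.5
w_3 = 2.5
h_3 = 3.5
x_4 = 2
y_4 = 11
z_4 = 8
r_4 = 1
x_5 = 5.5
y_5 = 9.5
z_5 = 1
r_5 = 2
x_6 = 8.5
y_6 = 2.5
z_6 = 6.5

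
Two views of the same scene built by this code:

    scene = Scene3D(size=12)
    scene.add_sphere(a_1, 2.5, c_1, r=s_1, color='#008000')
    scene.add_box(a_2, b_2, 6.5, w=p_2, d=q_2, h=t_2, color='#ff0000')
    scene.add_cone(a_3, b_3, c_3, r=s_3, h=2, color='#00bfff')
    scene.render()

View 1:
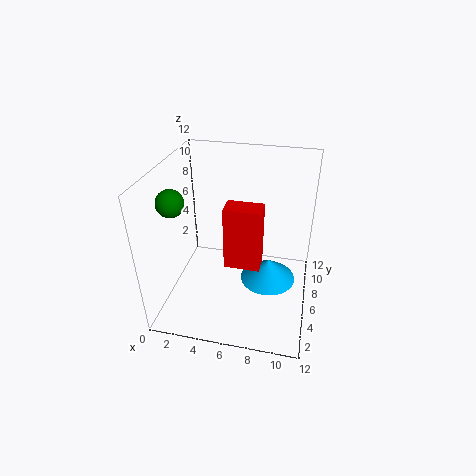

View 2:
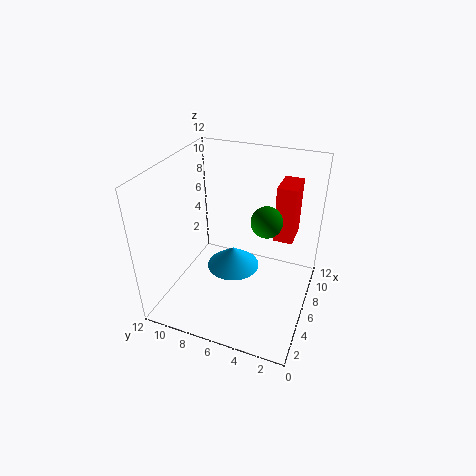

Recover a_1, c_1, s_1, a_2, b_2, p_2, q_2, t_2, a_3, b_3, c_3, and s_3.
a_1 = 2
c_1 = 10.5
s_1 = 1
a_2 = 6
b_2 = 1.5
p_2 = 2.5
q_2 = 1.5
t_2 = 4.5
a_3 = 8.5
b_3 = 7.5
c_3 = 1
s_3 = 2.5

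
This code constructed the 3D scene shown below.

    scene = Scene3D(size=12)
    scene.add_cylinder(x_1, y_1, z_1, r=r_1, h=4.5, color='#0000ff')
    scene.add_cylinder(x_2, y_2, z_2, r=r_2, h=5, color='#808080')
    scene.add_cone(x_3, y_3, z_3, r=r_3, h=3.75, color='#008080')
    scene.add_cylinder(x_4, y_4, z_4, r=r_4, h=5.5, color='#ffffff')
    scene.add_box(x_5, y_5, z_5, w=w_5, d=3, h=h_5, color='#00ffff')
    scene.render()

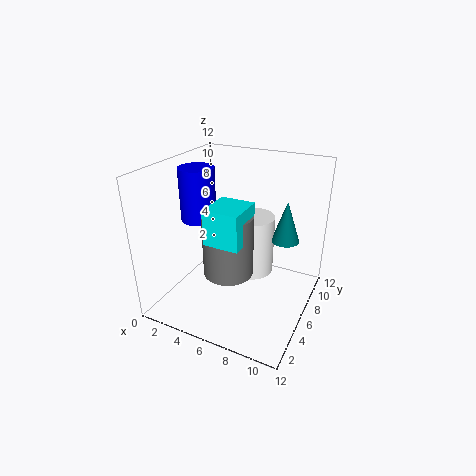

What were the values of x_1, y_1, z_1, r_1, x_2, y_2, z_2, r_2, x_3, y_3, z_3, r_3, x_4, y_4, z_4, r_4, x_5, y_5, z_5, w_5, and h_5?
x_1 = 2.25
y_1 = 6
z_1 = 7
r_1 = 1.5
x_2 = 6
y_2 = 4.25
z_2 = 3.75
r_2 = 2
x_3 = 9
y_3 = 9.5
z_3 = 4.75
r_3 = 1.25
x_4 = 6
y_4 = 9
z_4 = 1.25
r_4 = 2
x_5 = 5
y_5 = 2.25
z_5 = 7
w_5 = 2.75
h_5 = 2.75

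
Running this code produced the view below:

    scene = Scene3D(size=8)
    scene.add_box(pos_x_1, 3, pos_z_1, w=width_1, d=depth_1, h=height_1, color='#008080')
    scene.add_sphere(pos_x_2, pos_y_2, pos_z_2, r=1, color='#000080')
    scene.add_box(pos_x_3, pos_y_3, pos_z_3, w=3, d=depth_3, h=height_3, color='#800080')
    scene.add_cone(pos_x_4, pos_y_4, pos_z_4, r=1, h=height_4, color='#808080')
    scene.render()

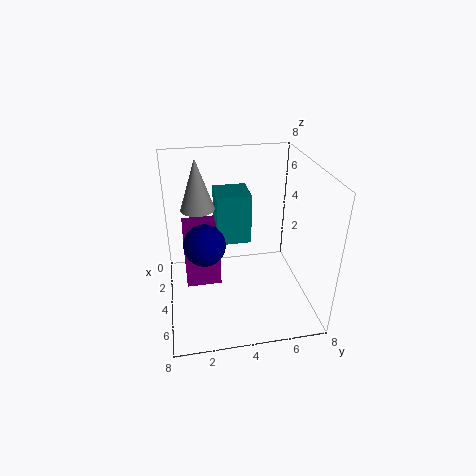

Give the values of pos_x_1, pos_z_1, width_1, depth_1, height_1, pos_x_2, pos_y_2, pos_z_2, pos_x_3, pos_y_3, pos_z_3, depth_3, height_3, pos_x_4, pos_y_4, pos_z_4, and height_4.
pos_x_1 = 1, pos_z_1 = 3, width_1 = 2, depth_1 = 2, height_1 = 3, pos_x_2 = 6, pos_y_2 = 2, pos_z_2 = 5, pos_x_3 = 1, pos_y_3 = 1, pos_z_3 = 1, depth_3 = 2, height_3 = 3, pos_x_4 = 2, pos_y_4 = 2, pos_z_4 = 5, height_4 = 3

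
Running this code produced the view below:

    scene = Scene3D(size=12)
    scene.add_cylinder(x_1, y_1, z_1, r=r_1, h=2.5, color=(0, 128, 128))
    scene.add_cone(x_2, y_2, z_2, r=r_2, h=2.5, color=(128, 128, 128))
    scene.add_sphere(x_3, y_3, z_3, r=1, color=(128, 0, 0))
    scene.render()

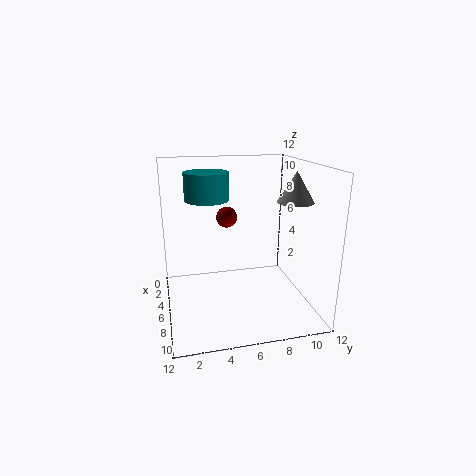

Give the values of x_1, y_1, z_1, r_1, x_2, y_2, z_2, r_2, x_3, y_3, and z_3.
x_1 = 2.5
y_1 = 4
z_1 = 8.5
r_1 = 2
x_2 = 7
y_2 = 10.5
z_2 = 9
r_2 = 1.5
x_3 = 1.5
y_3 = 6
z_3 = 6.5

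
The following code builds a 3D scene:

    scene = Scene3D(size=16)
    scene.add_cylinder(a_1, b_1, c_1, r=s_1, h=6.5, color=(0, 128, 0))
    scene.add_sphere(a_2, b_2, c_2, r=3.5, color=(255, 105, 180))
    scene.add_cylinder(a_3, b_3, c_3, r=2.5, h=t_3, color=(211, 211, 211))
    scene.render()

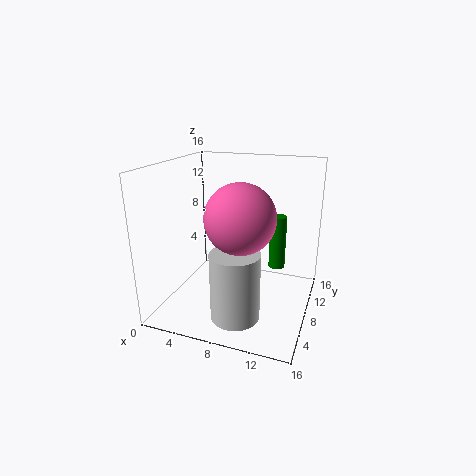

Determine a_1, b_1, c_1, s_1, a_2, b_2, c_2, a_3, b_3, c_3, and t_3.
a_1 = 11.5, b_1 = 12.5, c_1 = 3, s_1 = 1, a_2 = 9.5, b_2 = 4.5, c_2 = 11.5, a_3 = 9.5, b_3 = 3, c_3 = 1.5, t_3 = 7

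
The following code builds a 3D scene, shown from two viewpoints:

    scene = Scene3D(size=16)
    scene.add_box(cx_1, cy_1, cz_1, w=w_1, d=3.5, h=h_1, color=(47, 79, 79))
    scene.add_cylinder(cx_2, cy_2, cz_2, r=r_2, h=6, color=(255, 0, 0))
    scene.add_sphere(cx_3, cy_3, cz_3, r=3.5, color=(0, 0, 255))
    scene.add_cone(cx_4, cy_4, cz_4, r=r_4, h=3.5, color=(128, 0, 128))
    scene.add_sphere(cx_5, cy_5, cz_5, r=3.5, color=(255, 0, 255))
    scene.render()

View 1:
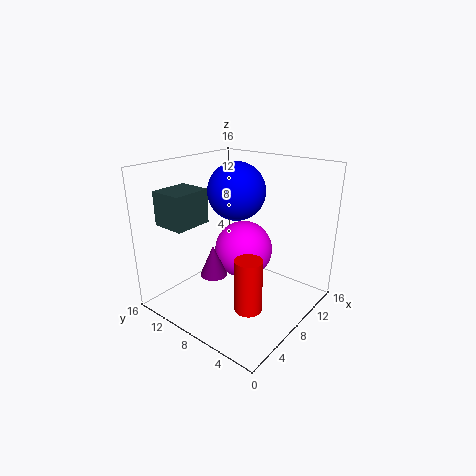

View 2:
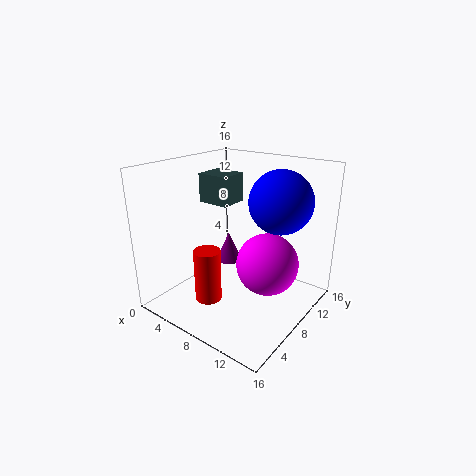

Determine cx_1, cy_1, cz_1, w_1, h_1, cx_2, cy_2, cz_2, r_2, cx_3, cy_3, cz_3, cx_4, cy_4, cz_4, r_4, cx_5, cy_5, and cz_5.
cx_1 = 1, cy_1 = 9.5, cz_1 = 10.5, w_1 = 4, h_1 = 3.5, cx_2 = 6, cy_2 = 5, cz_2 = 1, r_2 = 1.5, cx_3 = 11.5, cy_3 = 11, cz_3 = 12, cx_4 = 5.5, cy_4 = 9.5, cz_4 = 4, r_4 = 1.5, cx_5 = 11, cy_5 = 9.5, cz_5 = 5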